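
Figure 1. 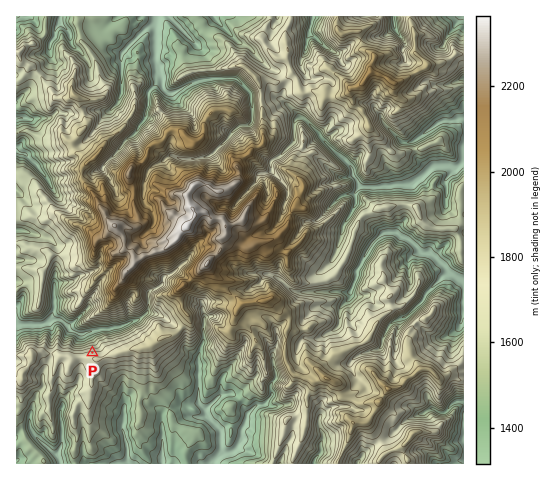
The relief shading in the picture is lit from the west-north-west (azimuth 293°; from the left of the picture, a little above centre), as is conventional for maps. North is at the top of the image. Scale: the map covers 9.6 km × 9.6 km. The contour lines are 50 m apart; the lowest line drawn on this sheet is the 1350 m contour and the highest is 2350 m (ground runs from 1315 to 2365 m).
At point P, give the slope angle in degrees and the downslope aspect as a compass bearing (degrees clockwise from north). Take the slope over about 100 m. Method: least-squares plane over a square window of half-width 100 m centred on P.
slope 28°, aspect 355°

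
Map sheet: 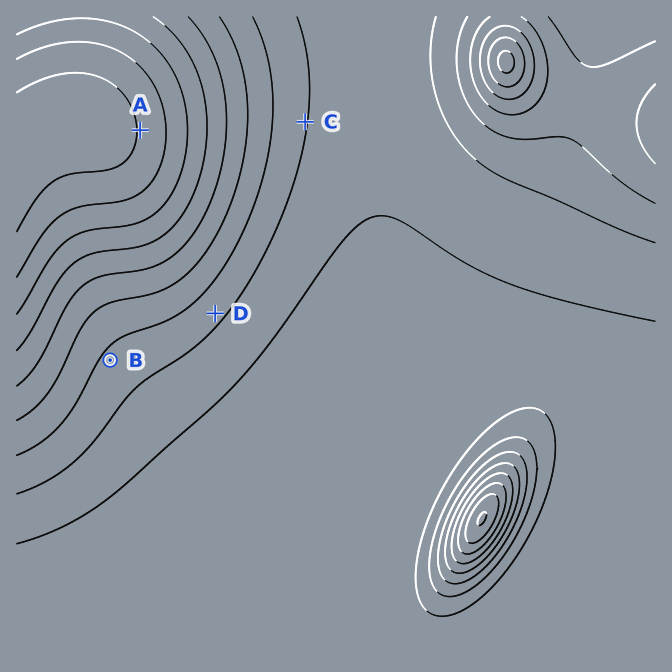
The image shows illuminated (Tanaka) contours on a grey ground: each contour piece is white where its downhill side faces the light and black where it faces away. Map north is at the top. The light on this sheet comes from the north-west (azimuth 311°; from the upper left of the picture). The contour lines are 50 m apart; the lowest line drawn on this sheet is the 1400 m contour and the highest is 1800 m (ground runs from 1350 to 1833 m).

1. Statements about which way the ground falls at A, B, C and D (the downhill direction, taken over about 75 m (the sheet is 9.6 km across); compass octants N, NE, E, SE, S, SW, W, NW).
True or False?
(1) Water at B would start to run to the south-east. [True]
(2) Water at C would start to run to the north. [False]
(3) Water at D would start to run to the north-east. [False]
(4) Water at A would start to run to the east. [True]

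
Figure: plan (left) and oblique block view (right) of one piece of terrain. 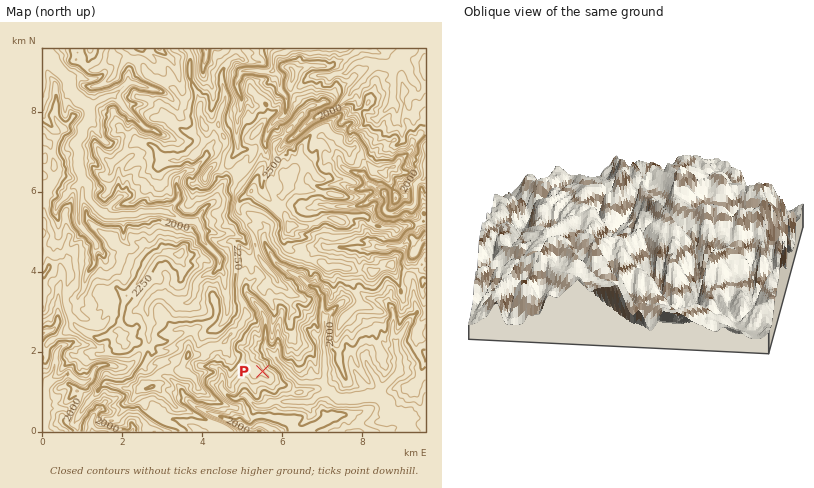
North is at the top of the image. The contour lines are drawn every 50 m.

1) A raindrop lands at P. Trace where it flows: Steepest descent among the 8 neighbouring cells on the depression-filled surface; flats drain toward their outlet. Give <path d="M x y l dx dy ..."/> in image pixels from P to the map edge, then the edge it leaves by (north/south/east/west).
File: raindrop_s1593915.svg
<path d="M262 372l8-8 2 0 4-4 2 0 20 22 2 0 22 0 6 8 10 8 20 0 6-2 16 0 8 10 2 6 4 4 6 2 6 6 4 8"/>
exit: south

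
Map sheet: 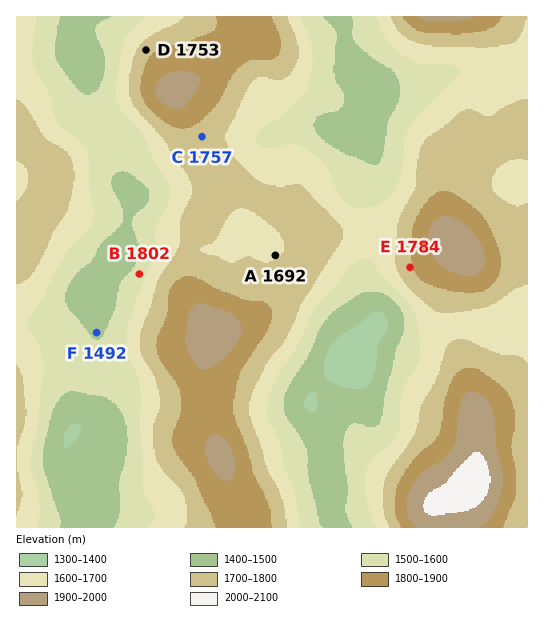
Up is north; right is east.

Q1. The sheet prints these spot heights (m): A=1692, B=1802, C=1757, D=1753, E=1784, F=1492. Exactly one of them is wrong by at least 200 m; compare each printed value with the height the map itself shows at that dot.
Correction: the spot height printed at B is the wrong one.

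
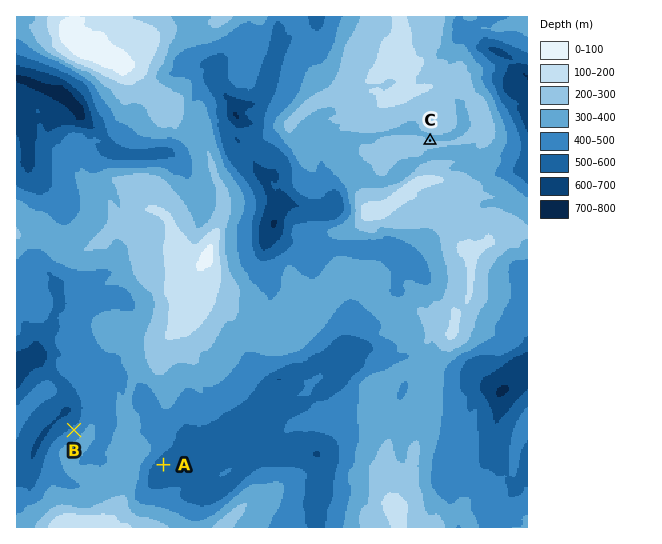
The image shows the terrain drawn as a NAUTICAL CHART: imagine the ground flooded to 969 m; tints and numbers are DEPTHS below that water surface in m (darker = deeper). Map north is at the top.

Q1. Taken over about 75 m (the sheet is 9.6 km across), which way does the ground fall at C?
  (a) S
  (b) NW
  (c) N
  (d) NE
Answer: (c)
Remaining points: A SE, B NW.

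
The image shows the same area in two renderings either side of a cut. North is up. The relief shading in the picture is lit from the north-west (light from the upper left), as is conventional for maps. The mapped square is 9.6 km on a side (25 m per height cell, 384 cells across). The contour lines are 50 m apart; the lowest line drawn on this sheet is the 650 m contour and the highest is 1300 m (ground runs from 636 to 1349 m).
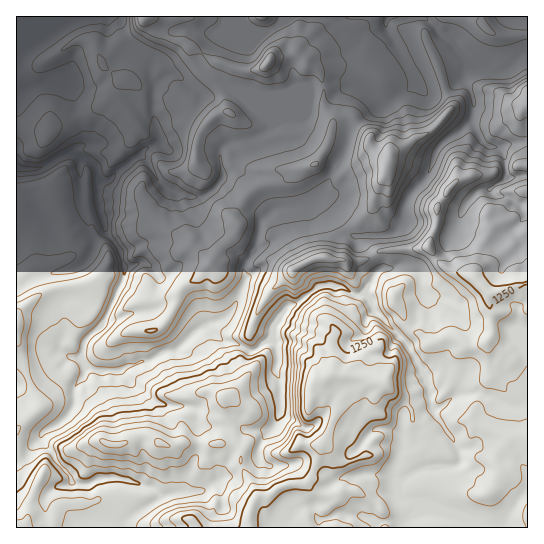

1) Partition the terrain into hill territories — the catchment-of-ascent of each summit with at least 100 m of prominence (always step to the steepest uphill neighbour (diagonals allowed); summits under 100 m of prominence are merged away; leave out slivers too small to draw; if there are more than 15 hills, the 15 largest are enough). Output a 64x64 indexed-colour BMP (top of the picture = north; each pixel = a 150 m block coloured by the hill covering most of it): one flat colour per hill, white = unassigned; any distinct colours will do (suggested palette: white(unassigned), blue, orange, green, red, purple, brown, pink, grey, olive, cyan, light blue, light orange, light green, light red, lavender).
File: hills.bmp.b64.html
<image width="64" height="64" href="data:image/bmp;base64,Qk12CAAAAAAAAHYAAAAoAAAAQAAAAEAAAAABAAQAAAAAAAAIAAATCwAAEwsAABAAAAAAAAAA////ALR3HwAOf/8ALKAsACgn1gC9Z5QAS1aMAMJ34wB/f38AIr28AM++FwDox64AeLv/AIrfmACWmP8A1bDFABERERERERERERERERERERERERERERERERERERESIiIiEREREREREREREREREREREREREREREREREREREiIiIiIRERERERERERERERERERERERERERERERERESIiIiIiIhERERERERERERERERERERERERERERERERIiIiIiIiIiERERERERERERERERERERERERERERERERIiIiIiIiIiIREREREREREREREREREREREREREREREREiIiIiIiIiIhERERERERERERERERERERERERERERERERIiIiIiIiIiEREREREREREREREREREREREREREREREREREiIiIiIiIRERERERERERERERERERERERERERERERERERESIiIiIhERERERERERERERERERERERERERERERERERERIiIiIiEREREREREREREREREREREREREREREREREREREiIiIiIREREREREREREREREREREREREREREREREREREiIiIiIhERERERERERERERERERERERERERERERERERESIiIiIiERERERERERERERERERERERERERERERERERESIiIiIiIRERERERERERERERERERERERERERERERERESIiIiIiIhERERERERERERERERERERERERERERERERERIiIiIiIiEREREREREREREREREREREREREREREREREREiIiIiIiIRERERERERERERERERERERERERERERERERESIiIiIiIhERERERERERERERERERERERERERERERERESIiIiIiIiERERERERERERERERERERERERERERERERERIiIiIiIiIRERERERERERERERERERERERERERERERERIiIiIiIiIhEREREREREREREREREREREREREREREREREiIiIiIiIiEREREREREREREREREREVEREREREREREREiIiIiIiIiIRERERERERERERERERVVVVEREREREREREiIiIiIiIiIhEREREREREREREREVVVVVUREREREREREiIiIiIiIiIiERERERERERERERERVVVVVREREREREREiIiIiIiIiIiIRERERERERERERERERVVVVURERERERESIiIiIiIiIiIhEREREREREREREREREVVVVVERERERESIiIiIiIiIiIiERERERERERERERERERFVVVVVERERESIiIiIiIiIiIiIREREREREREREREREREVVVVVVRERFVIiIiIiIiIiIiIhERERERERERERERERERVVVVVVVVVVUiIiIiIiIiIiIiEREREREREREREREREREVVVVVVVVVVVIiIiIiIiIiIiIRERERERERERERERERERVVVVVVVVVVUiIiIiIiIiIiIhERERERERERERERERERFVVVVVVVVVVSIiIiIiIiIiIiERERERERERERERERERERVVVVVVVVVSIiIiIiIiIiIiIRERERERERERERERERERFVVVVVVVVVIiIiIiIiIiIiIhEREREREREREREREREREVVVVVVVVVQiIiIiIiIiIiIiERERERERERERERERERERVVVVVVVUREREIiIiIiIiIiIREREREREREREREREREREVVVVVVUREREQiIiIiIiIiIhERERERERERERERERERERFVVVVUREREREIiIiIiIiIiERERERERERERERERERERERERVUREREREQiIiIiIiIiIRERERERERERERERERERERERERRERERERCIiIiIiIiIhEREREREREREREREREREREREREUREREREQiIiIiIiIiERERERERERERERERERERERERERREREREREIiIiIiIiIREREREREREREREREREREREREREURERERERCIiIiIhERERERERERERERERERERERERERERREREREREIiIiIiEREREREREREREREREREREREREREREUREREREQiIiIiIRERERERERERERERERERERERERERERREREREREIiIiJhERERERERERERERERERERERERERERFERERERERCIiZmZmERERERERERERERERERERERERERERREREREREQiJmZmYRERERERERERERERERERERERERERFEREREREREJmZmZhERERERERERERERERERERMxERERERFERERERERGZmZmERERERERERERERERERERMzMRERERERREREREREZmZmYRERERERERERERERERERMzMzEREREREzRERERERmZmZhERERERERERERERExERMzMzMxEREREzMzRERERGZmZmERERERERERERERMzMzMzMzMzMzERMzMzMxERRGZmZmYRERERERERERMxMzMzMzMzMzMzMzMzMzMzERERZmZmZhEREREREREREzMzMzMzMzMzMzMzMzMzMzERERFmERZmERERERERERETMzMzMzMzMzMzMzMzMzMzERERERERERYRERERERERETMzMzMzMzMzMzMzMzMzMzMREREREREREREREREREREzMzMzMzMzMzMzMzMzMzMzMRERERERERERERERERERETMzMzMzMzMzMzMzMzMzMzMxERERERERERERERERERETMzMzMzMzMzERMzMzMzMzMxERERERERERERERERERERMzMzMzMzMzERERMzMzMzMzERERERERERER"/>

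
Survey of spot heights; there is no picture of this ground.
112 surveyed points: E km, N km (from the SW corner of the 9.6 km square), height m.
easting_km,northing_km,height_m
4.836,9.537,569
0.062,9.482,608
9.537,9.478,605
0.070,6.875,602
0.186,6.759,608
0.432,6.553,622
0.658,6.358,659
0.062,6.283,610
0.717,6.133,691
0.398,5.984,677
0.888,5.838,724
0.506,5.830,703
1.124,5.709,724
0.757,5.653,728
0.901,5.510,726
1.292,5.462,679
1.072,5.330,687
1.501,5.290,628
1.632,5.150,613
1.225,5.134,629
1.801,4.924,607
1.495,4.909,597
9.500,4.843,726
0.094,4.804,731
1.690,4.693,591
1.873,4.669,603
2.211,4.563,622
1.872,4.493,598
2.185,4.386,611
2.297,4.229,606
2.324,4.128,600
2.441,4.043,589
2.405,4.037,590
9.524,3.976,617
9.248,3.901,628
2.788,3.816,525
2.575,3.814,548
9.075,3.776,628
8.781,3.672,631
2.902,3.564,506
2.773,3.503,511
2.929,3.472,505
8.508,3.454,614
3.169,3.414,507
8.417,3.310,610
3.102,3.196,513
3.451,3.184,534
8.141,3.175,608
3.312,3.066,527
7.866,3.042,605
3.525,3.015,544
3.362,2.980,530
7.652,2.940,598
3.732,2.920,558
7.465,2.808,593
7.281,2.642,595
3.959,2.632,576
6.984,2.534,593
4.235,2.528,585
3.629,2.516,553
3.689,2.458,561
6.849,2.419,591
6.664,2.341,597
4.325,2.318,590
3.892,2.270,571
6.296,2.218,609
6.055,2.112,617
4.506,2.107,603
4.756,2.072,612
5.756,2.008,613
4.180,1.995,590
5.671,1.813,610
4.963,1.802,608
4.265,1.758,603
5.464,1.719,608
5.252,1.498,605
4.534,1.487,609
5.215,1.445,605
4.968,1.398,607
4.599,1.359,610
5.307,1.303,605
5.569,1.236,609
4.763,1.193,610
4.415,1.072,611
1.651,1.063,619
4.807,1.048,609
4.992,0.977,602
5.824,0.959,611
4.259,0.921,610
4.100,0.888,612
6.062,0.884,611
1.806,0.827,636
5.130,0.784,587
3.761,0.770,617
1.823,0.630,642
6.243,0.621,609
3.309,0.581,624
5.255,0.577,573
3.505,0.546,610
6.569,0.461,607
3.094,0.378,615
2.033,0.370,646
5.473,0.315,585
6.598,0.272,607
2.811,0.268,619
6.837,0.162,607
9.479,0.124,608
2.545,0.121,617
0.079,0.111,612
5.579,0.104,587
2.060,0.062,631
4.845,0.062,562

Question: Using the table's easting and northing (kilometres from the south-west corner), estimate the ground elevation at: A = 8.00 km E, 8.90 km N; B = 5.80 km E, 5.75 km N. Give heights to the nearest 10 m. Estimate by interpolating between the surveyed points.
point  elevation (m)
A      630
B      610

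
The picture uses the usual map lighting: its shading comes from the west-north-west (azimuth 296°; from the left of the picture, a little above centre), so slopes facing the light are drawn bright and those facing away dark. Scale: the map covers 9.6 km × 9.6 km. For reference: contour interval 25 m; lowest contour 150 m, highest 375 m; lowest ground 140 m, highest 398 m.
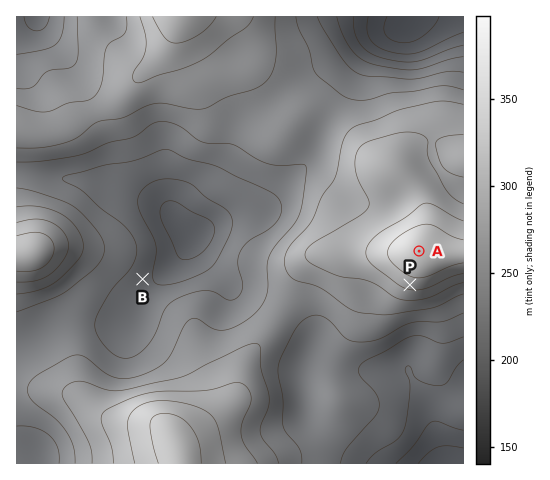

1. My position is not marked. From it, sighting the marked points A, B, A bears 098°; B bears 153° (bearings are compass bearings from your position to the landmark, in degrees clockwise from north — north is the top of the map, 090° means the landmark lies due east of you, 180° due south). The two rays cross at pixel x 106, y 207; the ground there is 245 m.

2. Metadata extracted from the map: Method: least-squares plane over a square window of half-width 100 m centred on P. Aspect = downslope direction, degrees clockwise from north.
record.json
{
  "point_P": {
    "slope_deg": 5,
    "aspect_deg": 195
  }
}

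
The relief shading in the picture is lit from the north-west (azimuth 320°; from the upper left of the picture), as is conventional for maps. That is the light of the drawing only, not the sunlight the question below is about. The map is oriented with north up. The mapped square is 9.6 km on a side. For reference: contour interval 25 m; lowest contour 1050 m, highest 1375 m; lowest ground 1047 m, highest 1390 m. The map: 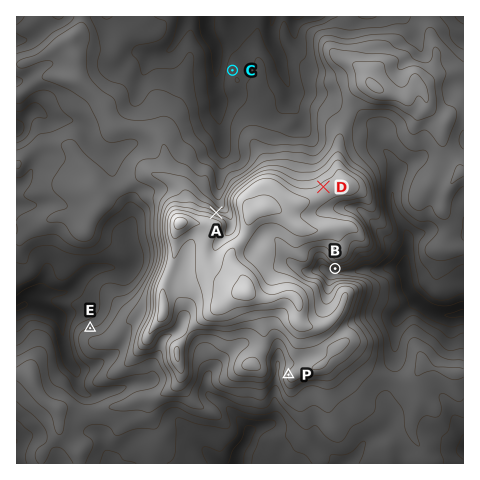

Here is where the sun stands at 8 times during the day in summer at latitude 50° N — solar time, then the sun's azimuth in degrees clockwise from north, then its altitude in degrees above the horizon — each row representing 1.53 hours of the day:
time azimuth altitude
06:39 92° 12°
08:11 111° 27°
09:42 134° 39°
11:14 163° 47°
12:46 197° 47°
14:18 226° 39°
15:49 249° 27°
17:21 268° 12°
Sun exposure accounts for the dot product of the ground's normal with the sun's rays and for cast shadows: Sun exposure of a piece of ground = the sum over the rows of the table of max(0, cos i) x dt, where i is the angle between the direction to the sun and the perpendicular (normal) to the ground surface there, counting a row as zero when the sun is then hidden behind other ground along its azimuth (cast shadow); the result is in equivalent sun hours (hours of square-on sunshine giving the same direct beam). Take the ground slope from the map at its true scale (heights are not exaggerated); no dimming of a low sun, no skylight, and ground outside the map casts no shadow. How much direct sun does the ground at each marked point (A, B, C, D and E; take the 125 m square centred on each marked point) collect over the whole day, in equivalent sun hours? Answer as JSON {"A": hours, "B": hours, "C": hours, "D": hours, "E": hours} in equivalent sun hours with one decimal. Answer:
{"A": 4.1, "B": 7.4, "C": 6.0, "D": 5.9, "E": 5.4}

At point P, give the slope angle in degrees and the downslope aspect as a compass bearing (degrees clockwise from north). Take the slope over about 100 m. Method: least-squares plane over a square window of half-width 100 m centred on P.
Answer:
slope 10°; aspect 279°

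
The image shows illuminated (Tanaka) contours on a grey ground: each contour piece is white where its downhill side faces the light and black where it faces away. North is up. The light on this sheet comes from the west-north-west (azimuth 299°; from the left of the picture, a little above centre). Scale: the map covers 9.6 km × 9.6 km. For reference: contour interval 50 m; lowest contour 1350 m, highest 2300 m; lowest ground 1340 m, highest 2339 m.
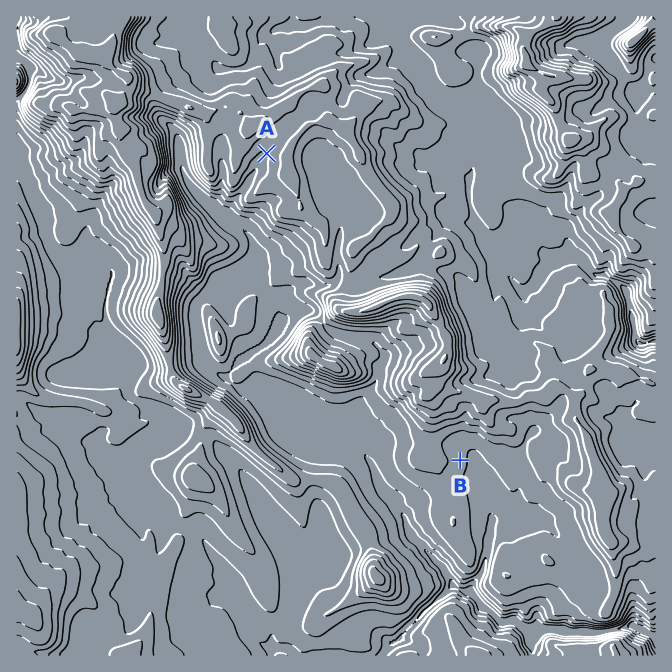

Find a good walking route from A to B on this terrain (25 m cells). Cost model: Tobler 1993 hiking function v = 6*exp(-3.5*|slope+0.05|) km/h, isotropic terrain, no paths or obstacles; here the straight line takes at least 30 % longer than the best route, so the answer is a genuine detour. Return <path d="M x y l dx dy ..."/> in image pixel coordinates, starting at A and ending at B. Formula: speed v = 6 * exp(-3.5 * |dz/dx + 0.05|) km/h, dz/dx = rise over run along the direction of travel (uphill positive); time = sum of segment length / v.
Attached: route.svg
<path d="M267 153l1 4 0 20-1 3 0 5 1 3 9 9 1 3 0 2-3 6 0 5 2 4 3 3 17 8 5 5 2 4 1 1 3 7 0 22 2 3 14 13 1 4-1 1-7 4-2 3 2 3 1 2 6 10 0 10 1 3 2 2 27 13 3 0 23 12 5 10 0 28 3 7 6 5 6 3 2 2 3 7 5 5 8 16 9 9 30 15 3 3"/>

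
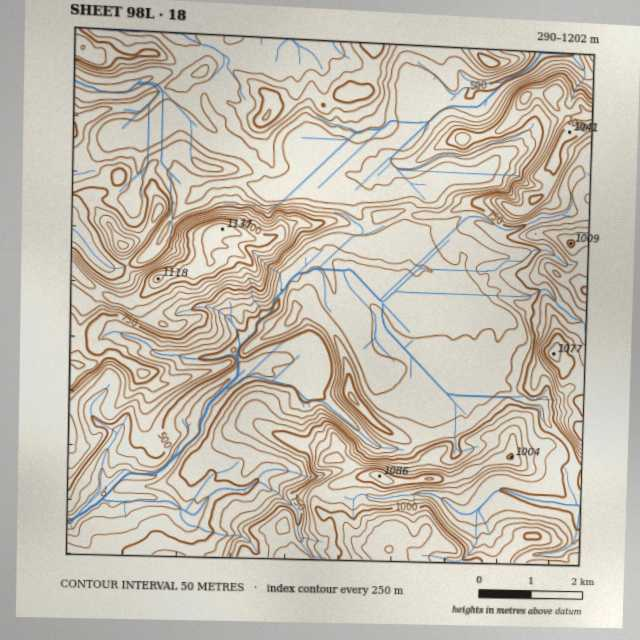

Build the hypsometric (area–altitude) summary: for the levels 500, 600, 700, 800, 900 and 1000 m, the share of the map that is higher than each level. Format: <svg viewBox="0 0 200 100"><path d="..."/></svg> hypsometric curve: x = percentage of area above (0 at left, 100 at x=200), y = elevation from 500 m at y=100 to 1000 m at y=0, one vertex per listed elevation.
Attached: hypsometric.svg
<svg viewBox="0 0 200 100"><path d="M183 100l-52-20-51-20-31-20-22-20-17-20"/></svg>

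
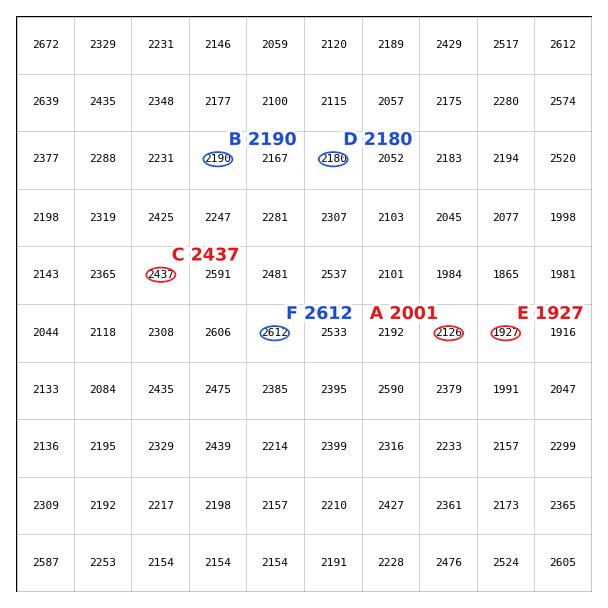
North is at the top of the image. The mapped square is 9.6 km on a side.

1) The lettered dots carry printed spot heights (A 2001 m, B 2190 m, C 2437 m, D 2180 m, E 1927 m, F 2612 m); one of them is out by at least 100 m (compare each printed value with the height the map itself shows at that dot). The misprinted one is A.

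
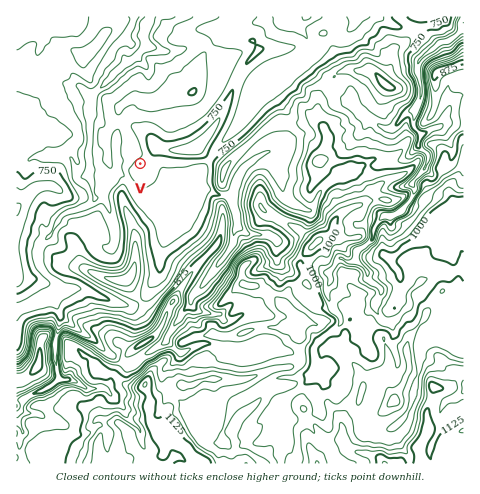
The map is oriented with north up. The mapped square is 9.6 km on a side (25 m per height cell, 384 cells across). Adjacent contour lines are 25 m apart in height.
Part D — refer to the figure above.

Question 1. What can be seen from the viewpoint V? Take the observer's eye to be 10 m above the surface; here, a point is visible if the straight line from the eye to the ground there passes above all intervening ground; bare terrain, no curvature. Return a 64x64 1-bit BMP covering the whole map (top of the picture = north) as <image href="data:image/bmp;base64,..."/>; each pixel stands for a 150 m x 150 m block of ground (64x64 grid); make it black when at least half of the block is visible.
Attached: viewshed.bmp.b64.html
<image width="64" height="64" href="data:image/bmp;base64,Qk0+AgAAAAAAAD4AAAAoAAAAQAAAAEAAAAABAAEAAAAAAAACAAATCwAAEwsAAAIAAAAAAAAA////AAAAAAAAAAAAAAAAAAAAAAAAAAAAAAAAAAAAAAAAAAAAAAAAAAAAAAAAAAAAAAAAAAAAAAAABgAAAAAAAAAAAAAAAAAAAAAAAAAAAAAAAAAAAAAAAAAAAAAAAAAAAAHBAAAAAAAAAGM4AAAAAAgGMAAAAAAAGBgIAAAAAAAYMAAAAAAAABhggAAAAAAACcHgAAAAAAAZB3B8AAAAADgAOHgAAAAAAAA4GAAAAAAAABwAAAAAAAAAHAgAAAAAAAAeDAAAAAAAAB4GAAAAAAAADwcAAAAAwAcPgwCAAADAMZ+BAIAAAMBAl8GBgAAAwIBD4MGAAADAgEHwYMAAAOCAQPgA4AAA8cDAeAAgAADpwOA4AAAAAOzAwBwgAAAAwfDAHGAAAACAcIAc4AAAAEDhAB3gAAAAAeEACGAAAAAH6wAIIAAAAA/IAAwAAAAAF8xADAAAAACfzOAMAAAAAP/P884AAAAAf8//wwAAAAA/z/AAAAAAAD/P4AAAEAAAf8/AAAAQAADvxgAAAAAAAP/HAAAAAAAA/8MAAAAAAAD/wYAAAAAAAP/AAAAAAAAAH4AAAAAAAAAP4AAAAAAAAA/gAAAAAAAAD+AAAAAAAACD8AAAAAAAAEMwAAAAAAAAABgAAAAAAAAADAAAAAAAAAAEAAAAAAAAAAIAAAAAAAAAAAAAAAAAAA=="/>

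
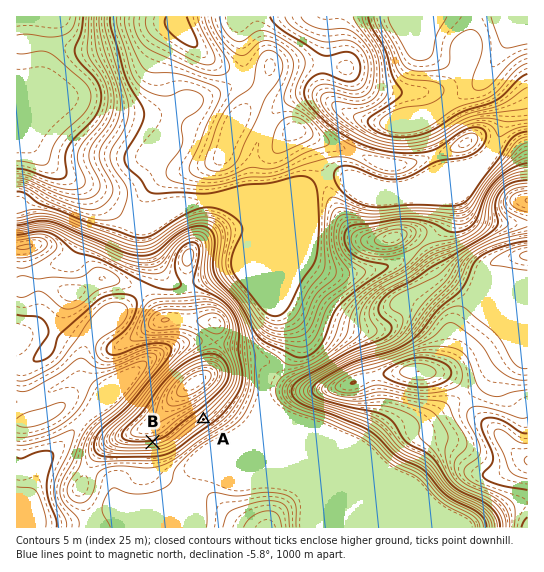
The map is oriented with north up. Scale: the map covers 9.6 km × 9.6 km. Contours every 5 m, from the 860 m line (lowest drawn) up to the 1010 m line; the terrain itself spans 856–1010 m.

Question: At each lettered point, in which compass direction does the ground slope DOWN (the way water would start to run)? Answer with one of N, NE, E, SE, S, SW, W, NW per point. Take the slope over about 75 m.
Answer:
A SE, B S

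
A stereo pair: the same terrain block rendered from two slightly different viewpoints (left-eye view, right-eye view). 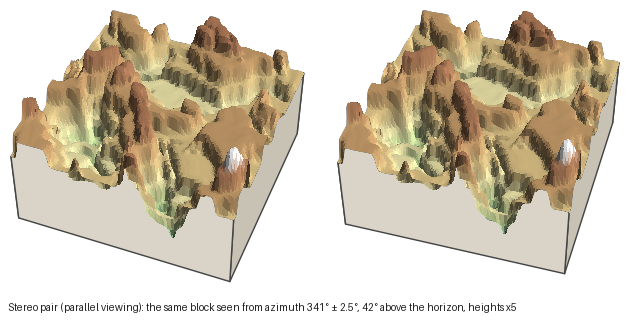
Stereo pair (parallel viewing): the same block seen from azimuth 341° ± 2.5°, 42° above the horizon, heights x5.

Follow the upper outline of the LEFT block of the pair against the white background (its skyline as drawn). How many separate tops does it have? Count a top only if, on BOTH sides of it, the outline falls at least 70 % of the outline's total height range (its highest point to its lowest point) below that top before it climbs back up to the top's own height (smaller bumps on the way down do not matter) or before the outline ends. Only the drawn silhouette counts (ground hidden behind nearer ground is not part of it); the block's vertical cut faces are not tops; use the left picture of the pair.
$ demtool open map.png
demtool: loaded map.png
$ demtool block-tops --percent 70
0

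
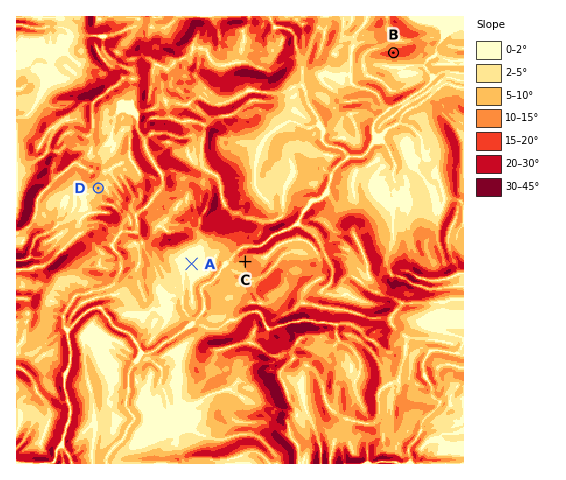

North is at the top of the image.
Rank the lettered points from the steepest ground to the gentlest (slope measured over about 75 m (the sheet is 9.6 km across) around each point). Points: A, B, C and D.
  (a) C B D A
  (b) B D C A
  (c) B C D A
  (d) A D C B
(c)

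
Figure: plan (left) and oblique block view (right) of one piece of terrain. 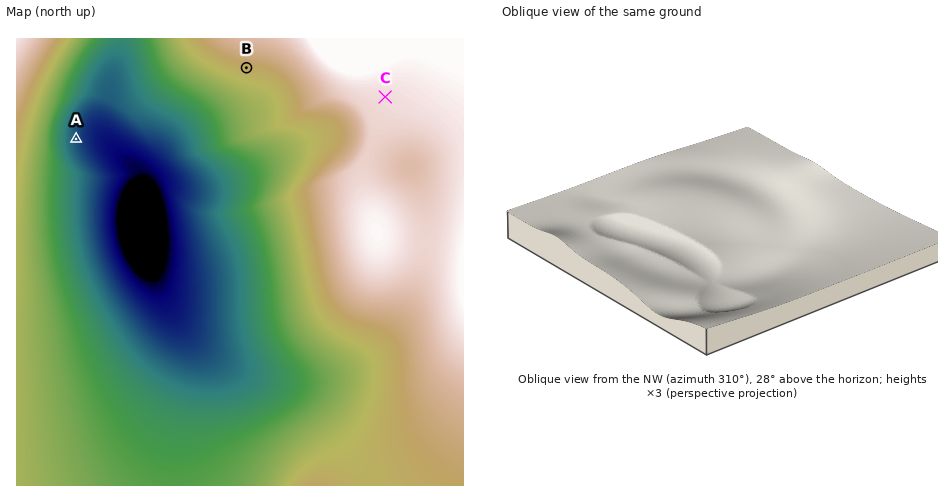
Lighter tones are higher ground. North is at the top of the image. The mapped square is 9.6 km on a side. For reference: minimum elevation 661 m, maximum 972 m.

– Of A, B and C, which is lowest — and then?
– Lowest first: A B C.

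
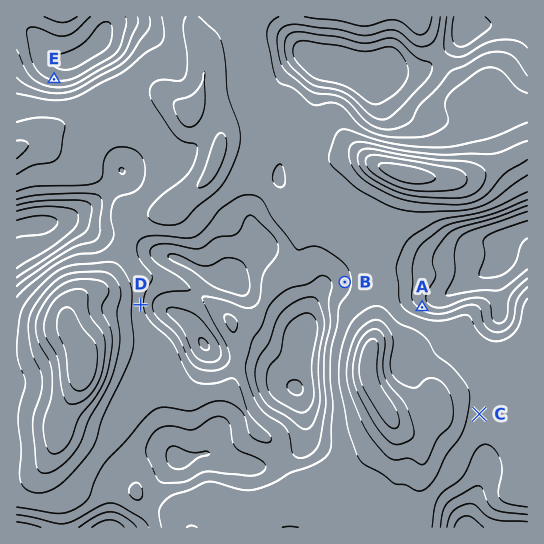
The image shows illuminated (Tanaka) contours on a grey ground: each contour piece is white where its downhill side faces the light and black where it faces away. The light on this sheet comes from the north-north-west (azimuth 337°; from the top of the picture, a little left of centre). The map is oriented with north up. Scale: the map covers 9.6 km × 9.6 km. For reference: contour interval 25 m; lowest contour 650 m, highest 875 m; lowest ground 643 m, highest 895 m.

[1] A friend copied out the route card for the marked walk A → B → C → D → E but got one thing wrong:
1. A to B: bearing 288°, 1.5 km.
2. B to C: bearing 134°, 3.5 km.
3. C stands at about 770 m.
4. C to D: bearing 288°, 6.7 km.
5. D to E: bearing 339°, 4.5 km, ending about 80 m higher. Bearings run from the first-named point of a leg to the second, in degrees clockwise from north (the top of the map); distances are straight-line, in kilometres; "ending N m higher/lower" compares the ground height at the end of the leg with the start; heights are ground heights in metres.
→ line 5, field sense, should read lower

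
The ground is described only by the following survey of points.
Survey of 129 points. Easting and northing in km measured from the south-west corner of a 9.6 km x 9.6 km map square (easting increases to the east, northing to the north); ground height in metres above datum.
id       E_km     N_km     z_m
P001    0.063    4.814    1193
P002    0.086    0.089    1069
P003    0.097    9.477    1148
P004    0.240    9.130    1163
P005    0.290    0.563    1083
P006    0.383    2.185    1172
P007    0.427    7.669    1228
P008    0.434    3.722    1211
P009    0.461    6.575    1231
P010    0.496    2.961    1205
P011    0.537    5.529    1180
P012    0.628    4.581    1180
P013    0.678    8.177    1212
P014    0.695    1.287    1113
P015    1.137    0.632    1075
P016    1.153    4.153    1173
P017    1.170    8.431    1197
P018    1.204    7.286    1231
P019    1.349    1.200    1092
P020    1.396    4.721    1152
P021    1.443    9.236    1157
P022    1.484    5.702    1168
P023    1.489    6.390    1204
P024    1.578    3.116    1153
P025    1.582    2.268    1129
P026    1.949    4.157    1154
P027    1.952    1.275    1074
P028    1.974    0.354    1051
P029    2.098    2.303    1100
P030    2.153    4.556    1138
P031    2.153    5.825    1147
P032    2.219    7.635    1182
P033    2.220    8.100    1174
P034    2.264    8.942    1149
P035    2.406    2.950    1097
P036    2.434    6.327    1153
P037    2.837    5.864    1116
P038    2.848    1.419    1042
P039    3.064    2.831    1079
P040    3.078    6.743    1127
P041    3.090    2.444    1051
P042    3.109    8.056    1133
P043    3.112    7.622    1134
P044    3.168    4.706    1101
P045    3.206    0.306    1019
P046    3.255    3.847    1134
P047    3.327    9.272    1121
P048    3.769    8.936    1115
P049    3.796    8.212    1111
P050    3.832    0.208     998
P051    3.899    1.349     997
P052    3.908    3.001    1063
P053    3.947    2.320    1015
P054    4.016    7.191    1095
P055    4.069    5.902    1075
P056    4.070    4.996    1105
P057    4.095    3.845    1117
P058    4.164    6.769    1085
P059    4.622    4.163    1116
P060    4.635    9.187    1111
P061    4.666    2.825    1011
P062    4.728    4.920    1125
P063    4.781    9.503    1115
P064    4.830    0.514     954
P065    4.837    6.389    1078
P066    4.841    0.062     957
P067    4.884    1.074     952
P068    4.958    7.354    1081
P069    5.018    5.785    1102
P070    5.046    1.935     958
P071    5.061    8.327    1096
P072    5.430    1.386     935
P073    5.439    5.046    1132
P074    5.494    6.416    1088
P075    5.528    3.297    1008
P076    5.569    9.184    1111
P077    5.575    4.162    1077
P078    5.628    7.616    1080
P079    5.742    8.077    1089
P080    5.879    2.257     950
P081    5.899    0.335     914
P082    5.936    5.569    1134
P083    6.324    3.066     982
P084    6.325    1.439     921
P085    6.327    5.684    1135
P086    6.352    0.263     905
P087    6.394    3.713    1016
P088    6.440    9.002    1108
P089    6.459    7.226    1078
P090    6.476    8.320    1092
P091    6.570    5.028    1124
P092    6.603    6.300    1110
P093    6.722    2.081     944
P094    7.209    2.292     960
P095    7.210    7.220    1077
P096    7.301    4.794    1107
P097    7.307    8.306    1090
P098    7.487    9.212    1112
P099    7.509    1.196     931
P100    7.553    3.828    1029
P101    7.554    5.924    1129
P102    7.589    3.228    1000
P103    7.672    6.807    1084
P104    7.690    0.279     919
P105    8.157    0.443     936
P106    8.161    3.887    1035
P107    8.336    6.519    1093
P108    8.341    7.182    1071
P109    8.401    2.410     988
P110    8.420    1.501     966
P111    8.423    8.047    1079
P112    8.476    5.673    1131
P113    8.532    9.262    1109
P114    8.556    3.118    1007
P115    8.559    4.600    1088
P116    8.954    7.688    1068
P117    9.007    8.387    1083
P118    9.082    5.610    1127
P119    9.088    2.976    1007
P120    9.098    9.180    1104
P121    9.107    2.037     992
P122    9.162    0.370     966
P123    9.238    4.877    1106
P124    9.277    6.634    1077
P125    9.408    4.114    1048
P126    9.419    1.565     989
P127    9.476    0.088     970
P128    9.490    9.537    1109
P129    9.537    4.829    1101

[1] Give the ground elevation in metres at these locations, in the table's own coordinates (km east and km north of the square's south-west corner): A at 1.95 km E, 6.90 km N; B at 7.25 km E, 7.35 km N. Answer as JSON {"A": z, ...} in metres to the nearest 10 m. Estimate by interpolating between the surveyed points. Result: {"A": 1200, "B": 1080}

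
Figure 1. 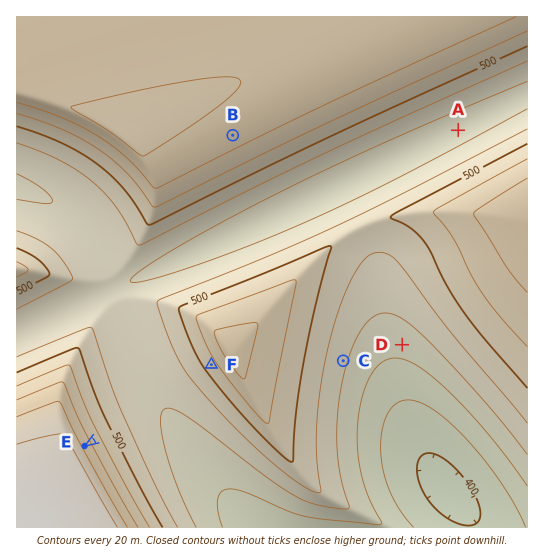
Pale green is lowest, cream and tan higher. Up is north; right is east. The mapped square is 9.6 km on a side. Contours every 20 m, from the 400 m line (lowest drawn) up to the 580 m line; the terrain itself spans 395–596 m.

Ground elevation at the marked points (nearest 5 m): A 455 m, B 550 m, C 465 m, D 445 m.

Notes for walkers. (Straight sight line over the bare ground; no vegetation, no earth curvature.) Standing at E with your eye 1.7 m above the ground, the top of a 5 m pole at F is in view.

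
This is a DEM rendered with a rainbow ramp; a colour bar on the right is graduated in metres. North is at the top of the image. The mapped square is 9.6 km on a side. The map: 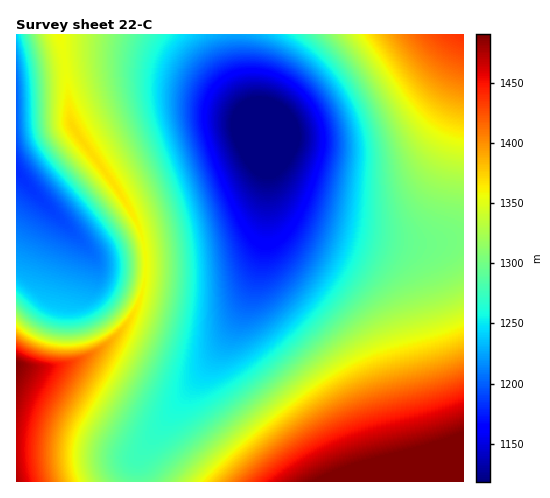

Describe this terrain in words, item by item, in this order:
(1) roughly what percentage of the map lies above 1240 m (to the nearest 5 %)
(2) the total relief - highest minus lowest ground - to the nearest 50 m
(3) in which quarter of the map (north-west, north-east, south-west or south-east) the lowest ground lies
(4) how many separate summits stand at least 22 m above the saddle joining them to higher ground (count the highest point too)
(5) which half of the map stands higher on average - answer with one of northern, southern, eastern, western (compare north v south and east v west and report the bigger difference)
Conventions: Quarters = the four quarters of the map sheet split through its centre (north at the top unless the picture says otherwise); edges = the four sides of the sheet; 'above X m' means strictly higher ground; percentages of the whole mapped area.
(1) Ground above 1240 m makes up about 70 % of the sheet.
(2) Highest minus lowest: about 450 m of relief.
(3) The lowest ground is in the north-east quarter.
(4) There are 3 summits with 22 m or more of prominence.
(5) Taken as a whole, the southern half is higher than the northern.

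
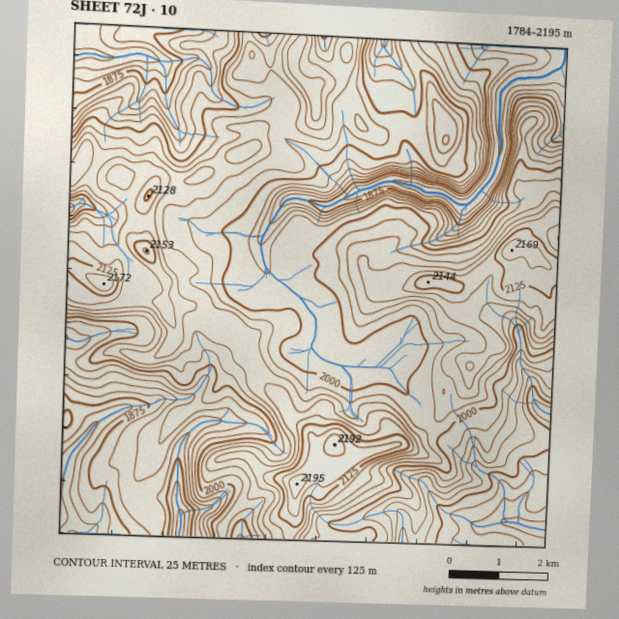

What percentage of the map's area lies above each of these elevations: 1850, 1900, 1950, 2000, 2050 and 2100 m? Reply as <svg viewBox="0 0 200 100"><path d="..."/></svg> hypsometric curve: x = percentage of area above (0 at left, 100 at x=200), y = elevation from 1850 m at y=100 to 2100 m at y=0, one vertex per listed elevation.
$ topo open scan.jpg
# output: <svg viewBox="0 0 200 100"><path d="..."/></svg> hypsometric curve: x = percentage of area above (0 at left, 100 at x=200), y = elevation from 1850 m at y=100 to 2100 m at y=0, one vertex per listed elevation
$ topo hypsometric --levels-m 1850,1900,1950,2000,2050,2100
<svg viewBox="0 0 200 100"><path d="M183 100l-18-20-22-20-39-20-48-20-38-20"/></svg>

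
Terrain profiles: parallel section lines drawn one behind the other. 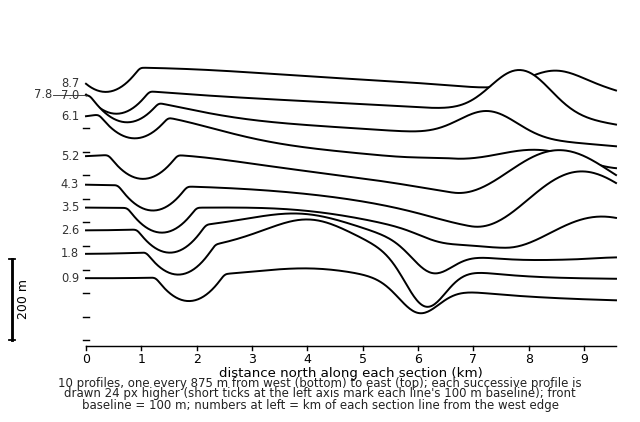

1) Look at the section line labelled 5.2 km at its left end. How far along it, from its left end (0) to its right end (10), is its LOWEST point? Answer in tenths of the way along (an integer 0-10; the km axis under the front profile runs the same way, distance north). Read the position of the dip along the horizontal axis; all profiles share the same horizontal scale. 7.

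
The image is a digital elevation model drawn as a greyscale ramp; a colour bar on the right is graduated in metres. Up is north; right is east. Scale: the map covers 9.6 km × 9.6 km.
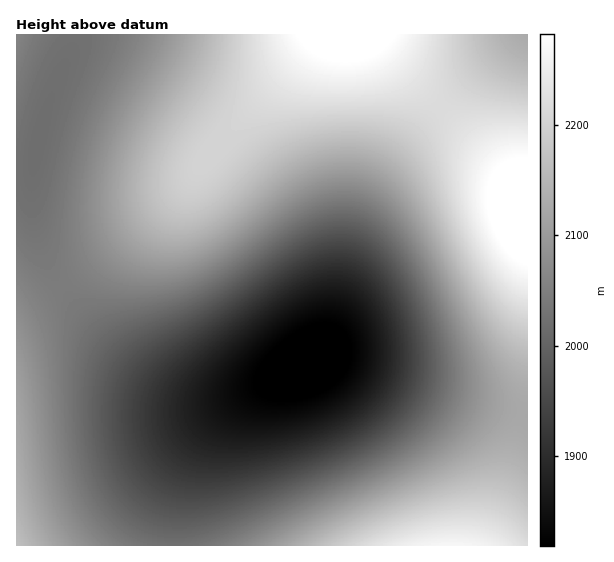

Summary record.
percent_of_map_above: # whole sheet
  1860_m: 94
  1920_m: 86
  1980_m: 76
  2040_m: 59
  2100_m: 41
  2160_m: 27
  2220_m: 11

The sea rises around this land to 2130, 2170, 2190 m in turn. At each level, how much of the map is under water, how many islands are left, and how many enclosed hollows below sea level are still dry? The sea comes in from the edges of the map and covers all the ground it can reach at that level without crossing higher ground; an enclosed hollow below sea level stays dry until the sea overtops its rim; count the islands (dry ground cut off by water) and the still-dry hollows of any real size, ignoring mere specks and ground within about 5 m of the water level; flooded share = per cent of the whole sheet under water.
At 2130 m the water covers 66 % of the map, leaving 0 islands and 0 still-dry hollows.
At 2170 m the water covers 76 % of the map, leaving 0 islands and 0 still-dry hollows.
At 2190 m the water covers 81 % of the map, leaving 0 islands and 0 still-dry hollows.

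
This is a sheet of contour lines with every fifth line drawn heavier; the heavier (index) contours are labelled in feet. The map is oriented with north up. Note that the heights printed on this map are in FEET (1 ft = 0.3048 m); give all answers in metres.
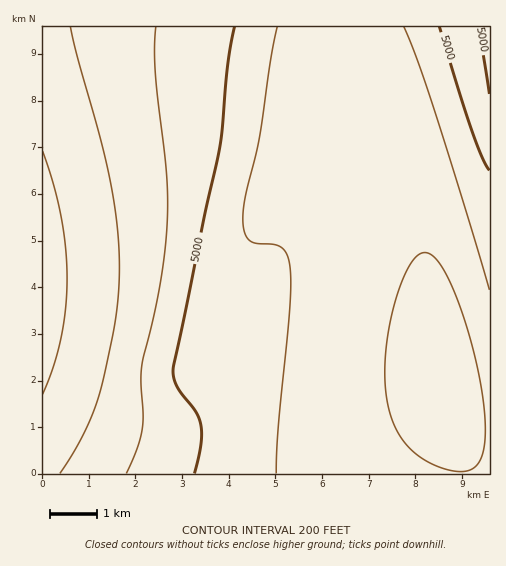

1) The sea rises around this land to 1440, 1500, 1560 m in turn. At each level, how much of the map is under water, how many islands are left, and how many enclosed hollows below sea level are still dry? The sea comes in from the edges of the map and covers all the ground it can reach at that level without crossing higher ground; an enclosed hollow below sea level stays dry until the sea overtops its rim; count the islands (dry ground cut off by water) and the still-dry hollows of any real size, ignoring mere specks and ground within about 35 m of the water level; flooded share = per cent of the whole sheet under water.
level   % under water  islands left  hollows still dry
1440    21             0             0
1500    32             0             0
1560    48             0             0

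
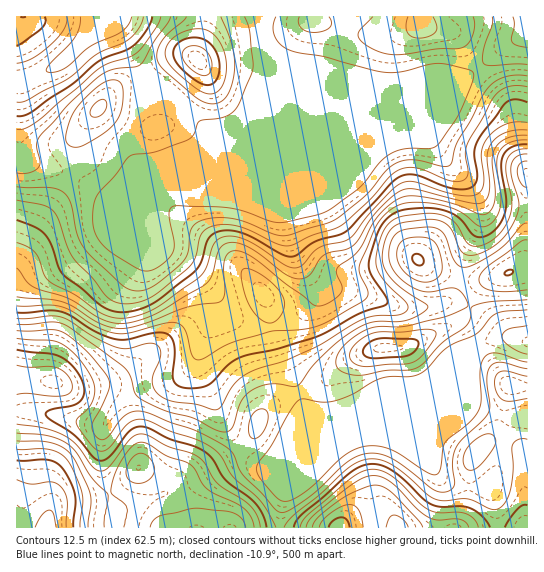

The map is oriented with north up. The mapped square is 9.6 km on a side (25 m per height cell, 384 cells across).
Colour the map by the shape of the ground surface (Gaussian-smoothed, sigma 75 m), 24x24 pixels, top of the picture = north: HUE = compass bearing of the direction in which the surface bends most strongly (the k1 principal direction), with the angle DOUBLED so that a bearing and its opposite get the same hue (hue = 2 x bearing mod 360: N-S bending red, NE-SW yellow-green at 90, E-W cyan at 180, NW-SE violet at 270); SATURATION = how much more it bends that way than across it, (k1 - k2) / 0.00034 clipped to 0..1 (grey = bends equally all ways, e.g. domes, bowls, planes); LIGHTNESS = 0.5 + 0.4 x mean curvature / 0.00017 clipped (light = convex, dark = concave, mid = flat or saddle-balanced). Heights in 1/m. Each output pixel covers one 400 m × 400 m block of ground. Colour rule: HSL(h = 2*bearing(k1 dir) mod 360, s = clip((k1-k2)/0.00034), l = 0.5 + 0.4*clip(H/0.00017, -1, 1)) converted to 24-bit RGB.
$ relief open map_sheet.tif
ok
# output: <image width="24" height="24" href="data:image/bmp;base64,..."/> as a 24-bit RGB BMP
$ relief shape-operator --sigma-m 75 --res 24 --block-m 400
<image width="24" height="24" href="data:image/bmp;base64,Qk32BgAAAAAAADYAAAAoAAAAGAAAABgAAAABABgAAAAAAMAGAAATCwAAEwsAAAAAAAAAAAAAU2KH1cSSyqNnKjVgUVp9VH+Jg6mIe3mdiY+ffaG43+zgdmbYAB19dZ//8dX28srWUjKNfsiJpOfhN2f/1s/21oTtOhKmzMmXW3eRuLyM2cW0JhvFgiuel5pIUZNBcIlXWbZZX9WTl8V5nCRnEw0vAjEScpw3/q27zHrVu+/NasGsKBk3ZjoPkEAPPTNWx81fcmmmmLaJw9mjCA6YnwD55snObarBfqe9ksWaXKZLYjkhWRwjf2p8QHtWADQYkcxX7ufdzt2zhhxaRg0/vi9ItMdTPWRws8VtbG7DwNTX2c/CEwtcFA9v8+TYmbbVdZnMvKjExUPIuR2KqqpOTIF+f4B/RIBfAHADqtQAkScAZhAYNEVwY47E6sfPQVukh79/aYo8s7YlpT4BNQ4RBzQ1zvOgtpR6e1NhmHBHbCJZxjmP1rWmOnaCdIB9f4B/coJteYNBhE5Ggq6zT5OoGIFe03aDyXCeYKh2ZVkackoNpoQeQ7JKDWhTSuMHkns/eVVhn1JgZDJ1dqOT0Kmjr2O5WUuEiYpWbIhYaoVydYWAj41igXV2bYBzFVhE+m4agHosamG+n5vSy+joc3HMSFi3VKdLaHY8QWhAfFdqbVWLeqOJqJaIs2qtl1m2rYigm2taXIAlWGopbYA0coJyf3+AIBRj6NjEvcXuanu/mb3FvaqagFSjc2avuFWnqohxRopzRGNzbYONepuFgJSWnGynf2ivyGXO51XC4maNpzKrguFMA24wbYB3F1SRwPjKYqHLeHGyqoyDnLiLdZvUSkjrsHPw6cXmlWy1QGF9WYx2epRqdIZaWY5xYX+qUEvLs5nw5dH6z8z/58793W/yEGUxGoknZrkNSjkScle7wLHNw93TSZG0Li1yUUGg6oHF7Xa5i1edYHtue1pJnYw5R5QwMHQ3M2pIO5NTlM1wuVQ7yxpe/m3Z7aD6cW/Ga19Ff2lKRWgsdckz1okpXSIZNjQdGUIaWGk343iVz3m3n1SbjVCAtsuee8nLTF+dRG5PQ3EscV8NMxMASj4AUnIAf3wj1y43kkFPjI5ZeaE6WYIjf18tk1hXZWmFSm9jIFRAbJhP00yI0DN3ermUu+7MU23QqB/AqVh7fkqDjidntkJsts2hktWzIZ/WjGvc1bXmlpbTqJOQkpB1Xo54cIl+gFBse1BTP3BIJEwtYzY+1LKh1vPjltrEVh5+diyhvrTURjjqnyf51Lrc3+zltM7EIrLJD2fY3Znn2JrCl354qYZ8cIZraU5kfFZqgH5+enmAOUlxLszCufTSvuK4mjptWyRmQqyzgLWpZCGOXyqv6ezfydbb1rLBc7e3CT9PZS199bufj3uQqoaAmWx5WEl1e3qAf4B/dXGCTbCqKtFsa7oah1IKXh8RZ2gzQnMhN1UgMFlzJ3vD6OzSlr2zzMjd17DmPQubIBEz/+t6hm+eqXqKrlx+g1iCa395f4B/eYKCd4toeoBRgHtFgnFYgHx6f4B/foB8W39eGGYxEEo10uBPt9plYL8/hyxQagBYVQpC//eVaEpHl1o/nlhLlHp1aIiDcoB8f4B/f4B/f4B/gIB/f3+Af3+Af3+AgIB/f4B/c4B4EVtFHdkd3N19h0MuKgkQKQohhT6t8fjTXEJ5oG5tnZZ9i5dyboOChV51gIxUZoFdeIF4f4B/f3+Af3+Af3+AgIB/gH9/f4CAZYJ3GYsXmJwXbSUreCubIEHZhvr91/TgOTDQqX/Bx3KguYJkT5BYS2Sct568dY+tYYiLeYBufoB+f3+Af3+AgH9/gH9/gH9/gH9/fYB7f4FtW3xsMnqESKSlM+sikeYBPT51bmGiwH7W7MLamZjBMnqOhqFgnUlslyQndrcuRo1zf3+Af3+AgH9/gH9/gH9/gH9/gH9/f3+Af4B/PnZ4SX1xv75grrw/MWM7N5RpRmab36G867XFXUGXf1lhWQ8n4qsze/F8Km6KcH6Af3+AgH9/gH9/gH9/gH9+gIB5f4B9f4B/a3uAMod9gbqPuqioXpMwFWYSEEMlSq5I36a470Xzxwu8p1DV1PfdruTfJiuSYWuHgH58gXxwgHNjgWhVg2RMkIZKbIM/Z3VBf3lHNKJKMahNmKVYtJW8eKNqGHVKEIYwYYY8jTSUqmbj1uj15PDbz1qhYjaJa1uCklZqknNbZYptc3uefn+soIK1t3ikZ4aheLWkY7VsOHJFYXdBknOfwKW2c5q4MXh9Nl4zLj8waYIvuM8Qz5gMt1Q4c1eOWU+XjGivr6S8gp65ZYCmd3qUe2edt567l6nDfoWyspWqYHGpVnGW"/>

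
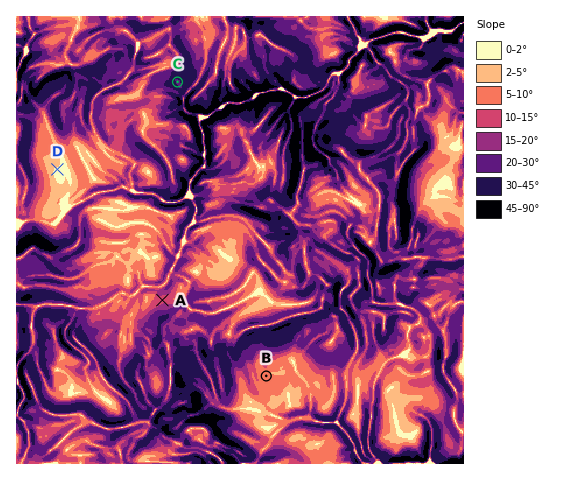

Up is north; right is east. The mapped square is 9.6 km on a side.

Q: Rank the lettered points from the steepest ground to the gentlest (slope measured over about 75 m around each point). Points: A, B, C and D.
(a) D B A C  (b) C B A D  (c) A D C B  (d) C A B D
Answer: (d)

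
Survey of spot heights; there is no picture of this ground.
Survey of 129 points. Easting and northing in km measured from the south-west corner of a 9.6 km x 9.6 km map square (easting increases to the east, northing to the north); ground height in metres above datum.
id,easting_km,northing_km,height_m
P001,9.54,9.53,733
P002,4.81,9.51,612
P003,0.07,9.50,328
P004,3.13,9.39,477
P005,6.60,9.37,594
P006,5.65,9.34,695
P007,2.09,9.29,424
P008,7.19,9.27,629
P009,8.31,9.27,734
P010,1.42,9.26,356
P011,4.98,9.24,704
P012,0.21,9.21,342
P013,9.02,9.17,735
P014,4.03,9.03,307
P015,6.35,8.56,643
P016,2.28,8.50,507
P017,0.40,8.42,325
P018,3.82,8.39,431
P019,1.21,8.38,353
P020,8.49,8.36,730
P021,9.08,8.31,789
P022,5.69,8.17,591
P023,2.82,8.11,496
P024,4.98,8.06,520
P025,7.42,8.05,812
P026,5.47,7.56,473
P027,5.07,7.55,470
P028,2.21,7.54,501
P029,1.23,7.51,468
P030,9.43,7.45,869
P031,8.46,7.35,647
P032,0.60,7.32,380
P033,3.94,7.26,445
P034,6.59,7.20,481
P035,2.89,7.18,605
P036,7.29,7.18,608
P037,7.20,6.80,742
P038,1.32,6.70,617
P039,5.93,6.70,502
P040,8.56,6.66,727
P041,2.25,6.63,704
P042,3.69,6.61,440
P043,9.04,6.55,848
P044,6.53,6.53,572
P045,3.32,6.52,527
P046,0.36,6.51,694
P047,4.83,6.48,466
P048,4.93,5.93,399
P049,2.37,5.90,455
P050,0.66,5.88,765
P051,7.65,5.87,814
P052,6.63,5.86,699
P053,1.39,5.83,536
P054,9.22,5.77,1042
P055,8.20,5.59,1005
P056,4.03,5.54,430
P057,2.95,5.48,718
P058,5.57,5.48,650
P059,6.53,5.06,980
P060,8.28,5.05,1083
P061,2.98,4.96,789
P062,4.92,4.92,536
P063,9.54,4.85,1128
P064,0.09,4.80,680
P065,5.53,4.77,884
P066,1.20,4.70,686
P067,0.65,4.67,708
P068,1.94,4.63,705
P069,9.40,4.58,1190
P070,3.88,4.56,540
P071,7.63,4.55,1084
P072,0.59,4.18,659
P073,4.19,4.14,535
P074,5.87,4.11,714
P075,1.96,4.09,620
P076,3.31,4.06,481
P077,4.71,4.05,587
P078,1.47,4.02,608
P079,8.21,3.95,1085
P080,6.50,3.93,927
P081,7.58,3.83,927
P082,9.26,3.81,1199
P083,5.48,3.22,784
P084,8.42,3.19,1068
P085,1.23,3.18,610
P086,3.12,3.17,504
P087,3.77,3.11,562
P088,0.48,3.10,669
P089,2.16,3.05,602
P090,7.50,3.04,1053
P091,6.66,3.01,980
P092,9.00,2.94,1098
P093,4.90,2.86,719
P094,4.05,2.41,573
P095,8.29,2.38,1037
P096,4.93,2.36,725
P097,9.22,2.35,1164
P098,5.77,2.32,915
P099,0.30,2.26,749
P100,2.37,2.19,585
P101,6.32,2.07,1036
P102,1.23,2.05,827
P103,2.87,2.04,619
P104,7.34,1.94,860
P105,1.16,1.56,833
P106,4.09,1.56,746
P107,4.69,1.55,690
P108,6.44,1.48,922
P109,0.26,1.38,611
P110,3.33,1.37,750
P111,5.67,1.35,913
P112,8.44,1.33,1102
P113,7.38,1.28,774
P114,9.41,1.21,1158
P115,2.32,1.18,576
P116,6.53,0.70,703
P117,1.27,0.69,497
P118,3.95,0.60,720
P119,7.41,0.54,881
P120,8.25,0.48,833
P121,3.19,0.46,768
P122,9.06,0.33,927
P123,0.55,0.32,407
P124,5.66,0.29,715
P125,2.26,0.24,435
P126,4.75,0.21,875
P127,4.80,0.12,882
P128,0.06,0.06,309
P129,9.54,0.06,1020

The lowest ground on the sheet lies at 290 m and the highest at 1230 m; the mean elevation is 700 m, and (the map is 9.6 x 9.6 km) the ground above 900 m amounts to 17.3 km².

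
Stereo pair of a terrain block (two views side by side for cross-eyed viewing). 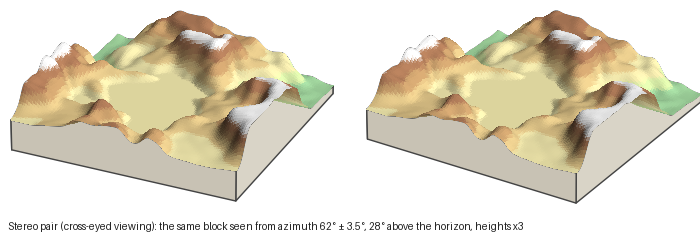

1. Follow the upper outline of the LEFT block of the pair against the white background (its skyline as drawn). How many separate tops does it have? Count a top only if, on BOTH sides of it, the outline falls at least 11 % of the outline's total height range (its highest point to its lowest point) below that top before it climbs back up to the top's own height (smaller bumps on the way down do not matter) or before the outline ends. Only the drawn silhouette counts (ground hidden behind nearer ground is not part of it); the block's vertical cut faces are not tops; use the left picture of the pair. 2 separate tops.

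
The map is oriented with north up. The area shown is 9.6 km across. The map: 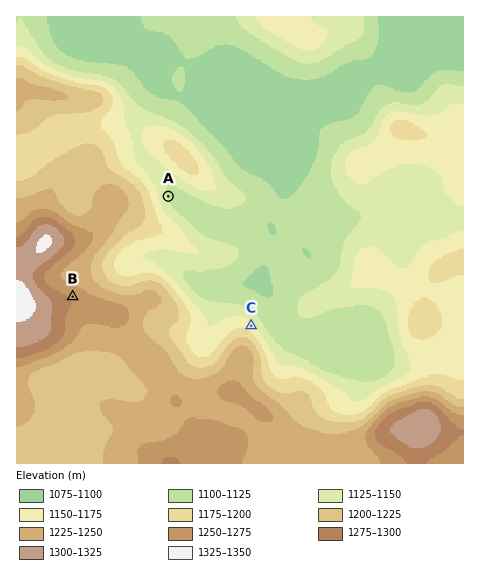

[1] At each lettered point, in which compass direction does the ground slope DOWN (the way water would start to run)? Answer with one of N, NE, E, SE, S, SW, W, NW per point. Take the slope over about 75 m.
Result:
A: E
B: NE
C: NE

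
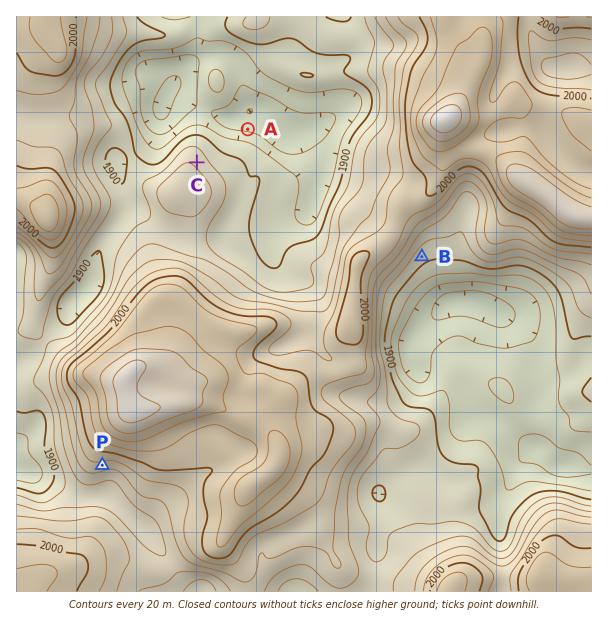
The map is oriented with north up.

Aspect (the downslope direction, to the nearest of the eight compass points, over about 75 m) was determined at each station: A N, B SE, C NE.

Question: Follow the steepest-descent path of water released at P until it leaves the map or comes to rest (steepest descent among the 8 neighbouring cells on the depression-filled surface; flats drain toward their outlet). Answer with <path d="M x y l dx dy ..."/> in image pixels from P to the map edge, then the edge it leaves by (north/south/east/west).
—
<path d="M102 465l0 26-3 0-12 6-6 0-1-2-3 0-21-13-14-3-7-5-3 0-5-3-3 0-1-1-6-2"/>
exit: west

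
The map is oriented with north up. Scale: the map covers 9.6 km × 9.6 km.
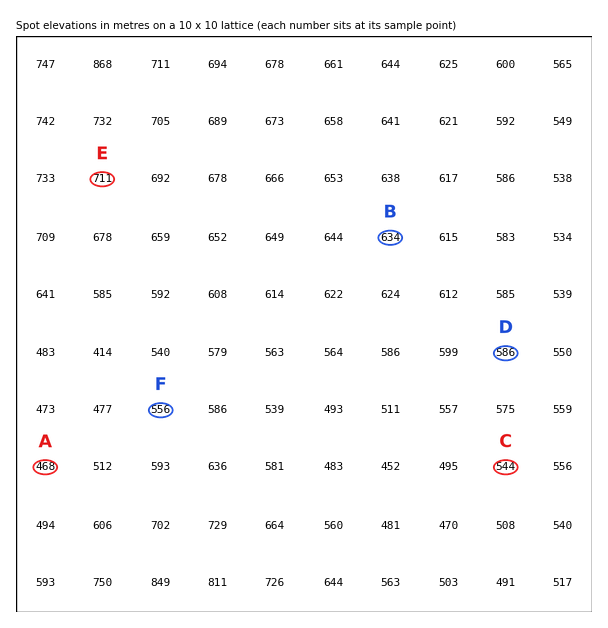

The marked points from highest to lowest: B C A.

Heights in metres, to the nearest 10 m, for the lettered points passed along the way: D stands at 590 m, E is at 710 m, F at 560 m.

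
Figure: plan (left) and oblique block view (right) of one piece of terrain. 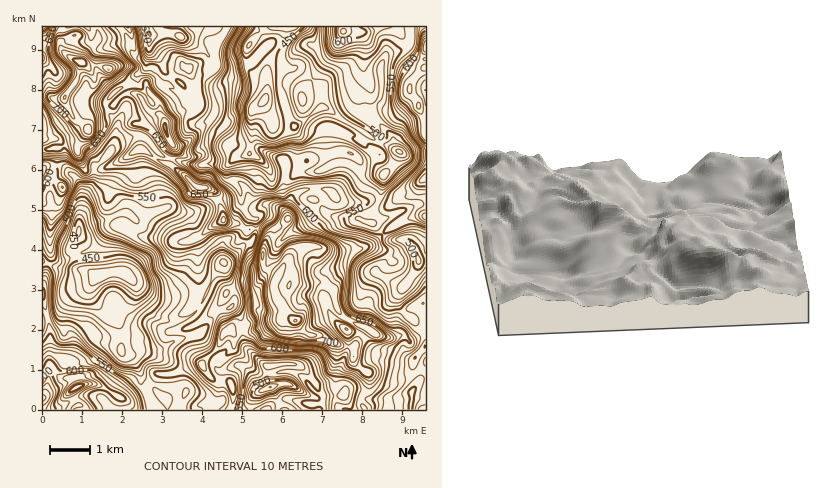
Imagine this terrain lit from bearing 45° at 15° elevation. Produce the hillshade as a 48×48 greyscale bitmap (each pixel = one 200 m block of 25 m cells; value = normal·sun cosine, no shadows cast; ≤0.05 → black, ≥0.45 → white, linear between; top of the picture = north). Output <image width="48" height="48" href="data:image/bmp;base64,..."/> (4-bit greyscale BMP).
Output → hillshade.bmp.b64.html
<image width="48" height="48" href="data:image/bmp;base64,Qk32BAAAAAAAAHYAAAAoAAAAMAAAADAAAAABAAQAAAAAAIAEAAATCwAAEwsAABAAAAAAAAAAAAAAABEREQAiIiIAMzMzAERERABVVVUAZmZmAHd3dwCIiIgAmZmZAKqqqgC7u7sAzMzMAN3d3QDu7u4A////AHdWm7l2e7l4h3iHeKuruWZ4dmmHmpmZd1VWipdorLiIiHd2Zqy6qYmXdnh3iZiZh0VGiHeb3aiIiHVFV7ypiKlWdWdmZ4iYd1VomavN3Jd3dkM2ecp2ZmNHZFVDR5mZiGeavN3e24aIhkJpmrl4ZlaHQ0QjaqqZh4q6vN7+yoipdUWZiYipdndkMjQ3q6qZh6qZrO7smIiHZmiYd3mUMzIiADRpupmZd6q7zty5d3ZmZ4mXZ4gxIAAAADaJqIiHeqvLzbqYd2VWd5mGV4UREAAAFJuphmiIqpu6ypqYd1RXd4hlV4YyADRXm+yGWM27yZu7uquYdlZ4h4hleZYyJFaLzLdXv/3MqKy7qrqId3iIiId2ipUjRni8una//+u6d83Lq6iIiIiHd4h3mXM0Nou8uXz+zLuod926qpeImph3d3d3d1IzN6q8qI7qmruoiO25qYiKuoZVZ3h3d0EiSJmql5zKmruph+ypmZiruXQ1Znd3iEIzWIiamKzbq7qYd+yqqYial0IkVmeJl0IjaImrqr3cqph4iMqql2Z3dSEkVmealjIzeIq6mazLmHd5mYipdmZmUyIjVmeZhCM0mYqoeJqodmeaqWm5d2ZlMhIjRmeIUzU1qZqYebuYd4mrlnm5mGVDISIkVmd3VFY2qZqqve26q7u6dXmqlkMzNWVWeIh2VFZGmZrO//3M3bmHVWiahTNWeId4mZhlRWh3iIve7tzMyodlQ1ebhDRomHeJmZdlaauHd4vcu6qqmHd2Q1ebhDR4h3eIh2Zmncl2Zq7rqYd3d3d3ZXebhCR3dnd3ZDRFrLh2ee7Kh2eIiHZ2d3eKhDV3ZWZ2MAI2vKiavMuod4mqqYd2ZnaLhEVmRWZlEAWM/Zm7upmZiZvLq6iHVYe7Y0VVVndTAH3/+5u7qIqru7y6rLh3ZWi4NGZVZ3ZCF///7Lurhomqqqu5q5eIdUZzF4d2ZmQ0jOy9y7u6VYiIiJmImXiZdDQwOYh2ZlV3aJqsyqqWWKmZmId5uIqnMmZTeHiHZoliWru8uYl3q7u6qYisqapzEIdlZXl2aJYjrcu6mJms27ypmZq6mIdBAGVERpqHVlQm3cupiKu7qZl3iZmpdnYwAlQzWLuXVVRJ7LmYic26l3dniZqGV2QyJDIkisyXZ2V865iJm925hmZnmpdVd1RDNQE3mcuHdleu2oiarOypdmVomGVnh2UyRxNpmbqIdXm9uYiqvMqYZVV4hlV3d3QjaWiYiImId5rcqYmqu7uoZVaJhlZ3eHMlmqqHiHh3iZvJmHmpqryoZmeJhlZ3eXM2mal2ZndXiay5hnmYms2oZniIdVZniXRHh5cxRoaJrMuoZomYrOyId4d2VFZniXVXdlIBe8vd/syXeaqZvuuId3ZUREVmeHZndhA5zdzO7NyInLqJzuuId2VFUyRVZ3Z3YyOKu6q7q+qJzJd4rMqIiHZnUjVlaIZnUTWKq5mrnOqJqFZ4mqmImpiIU0VniXZ4VEWaqoq6jul4dVeIiKmZupmXQ0WImXeIZg=="/>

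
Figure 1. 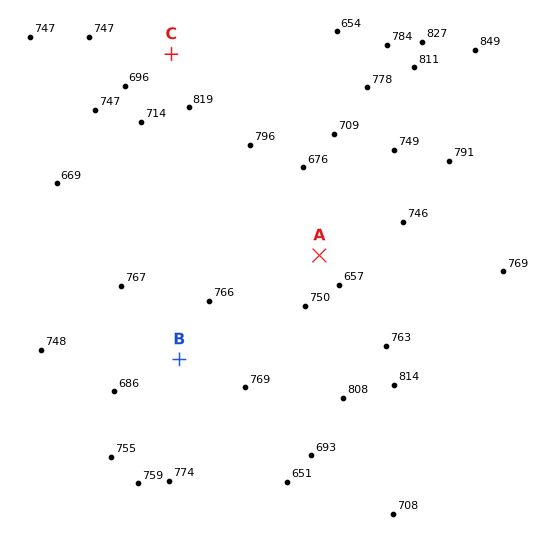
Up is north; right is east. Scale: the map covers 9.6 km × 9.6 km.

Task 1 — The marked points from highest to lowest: C B A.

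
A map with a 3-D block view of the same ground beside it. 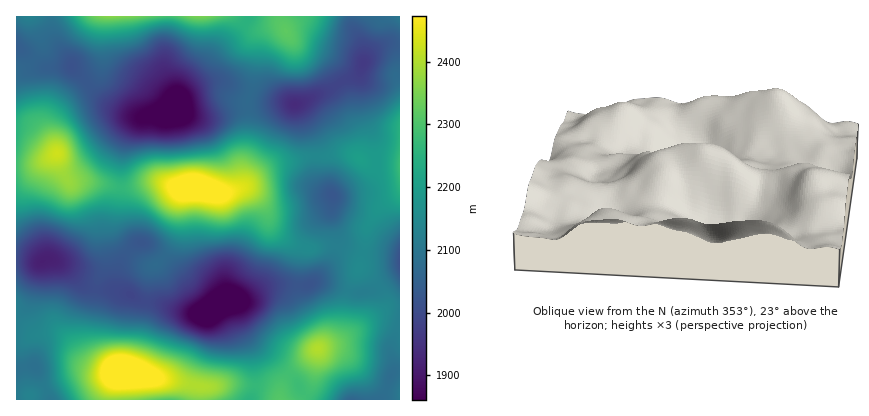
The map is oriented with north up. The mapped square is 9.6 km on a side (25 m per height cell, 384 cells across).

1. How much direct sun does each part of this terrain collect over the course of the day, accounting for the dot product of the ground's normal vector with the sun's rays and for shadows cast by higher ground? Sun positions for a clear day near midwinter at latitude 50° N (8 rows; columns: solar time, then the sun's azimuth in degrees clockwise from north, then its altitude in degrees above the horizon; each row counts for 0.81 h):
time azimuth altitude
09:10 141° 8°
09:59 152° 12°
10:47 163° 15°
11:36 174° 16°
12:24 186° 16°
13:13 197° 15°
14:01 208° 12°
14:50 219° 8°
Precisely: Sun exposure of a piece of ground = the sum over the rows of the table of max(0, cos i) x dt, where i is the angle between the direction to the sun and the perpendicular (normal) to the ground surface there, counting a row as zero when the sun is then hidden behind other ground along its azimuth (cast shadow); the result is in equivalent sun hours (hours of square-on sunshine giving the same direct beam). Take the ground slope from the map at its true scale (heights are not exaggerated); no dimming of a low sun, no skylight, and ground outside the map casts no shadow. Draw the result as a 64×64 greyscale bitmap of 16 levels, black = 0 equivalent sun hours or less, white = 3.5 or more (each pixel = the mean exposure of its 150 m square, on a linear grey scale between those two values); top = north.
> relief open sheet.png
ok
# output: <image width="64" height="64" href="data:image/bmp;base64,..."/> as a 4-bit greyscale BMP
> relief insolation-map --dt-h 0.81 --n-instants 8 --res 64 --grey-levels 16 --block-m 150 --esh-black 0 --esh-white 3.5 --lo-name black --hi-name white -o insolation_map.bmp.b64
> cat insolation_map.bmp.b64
<image width="64" height="64" href="data:image/bmp;base64,Qk12CAAAAAAAAHYAAAAoAAAAQAAAAEAAAAABAAQAAAAAAAAIAAATCwAAEwsAABAAAAAAAAAAAAAAABEREQAiIiIAMzMzAERERABVVVUAZmZmAHd3dwCIiIgAmZmZAKqqqgC7u7sAzMzMAN3d3QDu7u4A////AHZ3eImqqavO7//////+y7vMy5iHZmZVVWeJqruqmHZnVVVnmZmZms3u7u///tupiJmZmIdmVVVWeImrzLuphmZURFeJmZiavN3dzMy6mHZlVWZ3ZmVVVmd4iZvN3LmGVVREVniIh3iau7qYh2ZlRDIiI0RERVVWeIiaq83cqXZlVVVWZ3dlVmd4d2VDMzMhEAAAEiMzRFaJmau7zMuYh3Z2Znd3ZlVERDMzMhERERAAAAAAESIjRomqq7qqqYiHd4d3d3ZVRDMhAAAAAAAAAAAAAAAAEiNFeJqpmZmId3d4iIiHZUMzIQAAAAAAAAAAAAAAAAASNEVniIiIh3ZmZniImYdlQyIQAAAAAAAAAAAAAAAAASNEREVWZmd2ZmZnd3eIh2VDIQAAAAAAAAAAAAAAAAARIzMzMyM0VWZmd3h3Zmd2ZTIhAAAAAAAAAAAAAAAAABEiIiIRERIzRWd3iHdmZmZUIhEAAAAAAAAAAAAAAAAAASEiERAAARI0RWd4dmVVVUMhEAAAAAAAAAAAAAAAAAABERIQAAAAESIjRWd2ZVVUQyEQAAAAAAAAAAAAAAAAAAAREREQAAABERI0Z3ZlREQzIREAAAAAAAAAAAAAAAAAEREREREAAAABESNWd2VEMiIhEREAAAAAARIiEQAAEREiIiIiIRAAARERI0VmRDIhEhESIhEAABIzRVZmVUMzM0REQzMyERERIiIjRVUyIREREiMzIhESNFZneImHdmZVVmVERDMhESNFVURVRCIREREiNERERVVWd3d3eIh3d3iIdlVVRDMzRFZ3ZmVDMhERESNEVmd4iZmId3d3iId4mZh3ZmZmZVVmZ4h3ZUMyERESI0VWd4iIiJmHeIiImIiIiIiIiIiId3dnd3dlQzMiMzM0VWZ3d3d3eIiIiIiZiHd4mZmqu7uod2ZndmVERERERFVnd3d3dmZmd4mZmZmYh4mqq7u7vLmHZmZmZlVWZmVmd4iYh3dmVEVniaqqqqqau83cy6qruodmZmZmZmd3d3iZmZmIh2VERWiau8zMzMzM3u3KmImYh2ZmZmd3iIiImqqpmZmYdVRWeaq7ze7u3cze3LmHZmZmZmZ3d4iqqqq7u7qZmZmHd4iau7vN7v7tzMzLl2VERVZmd3d4mau7u8zMupmZmpqqu8zMzM3e/+3Mu6mHVDM0RVZ3d4iaq7vM3dzKmImau8zN3u3d3e7/7cupmYZUQzMjRWZ3iJq8zd3u7cqZmaq8zd7u7u3u7v7cupiId2ZUQyNFVWeImszd7u/ty6qqq7zN7u7u7u7+7tzKmId3dmVERERVZ3iavN3u7u7cy7u7vN3u3u7//+7t3dypdmZmVVVVRFZmeJqrzd3d3d3cu6q7zMzM3u/+3czN3Ll2VVVVVVRFVmZniZq8zMu8zMy6qaq7uqq7zdy6qqu7qHZURVZVVVZmZmd4mru7qqqqq6qYiaqpmYiaqYdmeJmHZlRFZnd3h3ZmZniJqqmZiHiIiHZniIh2ZWZlQzNFZmZVVmZniJmZh3d3d4mZmZh2ZmVUQ0VmZUMiIiERESNEVVVniHiaqpmIh3d3eJmpmGVUQyIiIzMyEAAAAAABIiI0VWiJmaq6qZmHZnd3iZmYdkMiEREREQAAAAAAAAEiIiNFZ4iZqrqqmXdmZmZniJmGQiIREAAAAAAAAAAAASIiIjRWZ4iZmZmHZmZmVEVnd3VCIhEAAAAAAAAAAAABERERI0RFZmZ3d2ZWZlVUREVVRDIiEQAAAAAAAAAAAAAAERERIiI0RVVVVVVVVVRDMzMzMiIRAAAAAAAAAAAAAAAAERERERI0RENERFVVVEMyESMyIhEQAAAAAAAAAAAAAAABEAEREiMzMzNEVWZVQyEREiIiIhAAAAAAAAAAAAAAAAEREREiMzIzM0RWZlVUMRARIiIiIQAAAAAAAAAAAAAAERERESIzMzQzRFVmVVQyERIjMzMyIQAAAAAAAAAAESIiIiERIjM0RDMzM0QzMzMiIjM0REQyIQAAAAAAASM0REMzMiIiMzMzMiIiIxERIiIjNERVVUQzIQAAAAAjRVVVVERDMzMzMzMiIiIiEAARESM0RVZmZlVDEAAAAkVlVmZmVVVVVDMzMzIjIiIRAAARIzRVZ3dmZlQyEAE1ZmVVVnd3iIh2VEQzMiIzIiEQABIjRFZ3d3ZmZVREV3dmVVVmeJmqqqh2VUMzMzRDMhEREiNFVnd3d2Zmd4mZh3ZWZnd4mrzMy5h2VERFVlRDMiIiI0VmZmZmZ3eImpmYh3d4iImr3v/suYd2VVVmZlVVREREVmd3d3d3d3iZqpmYiZmZqqze/u26mYdVVVVWVmZmZmZmd4iIiHiHeJqqqZmqqqq7vM3dzLuph2VUREVVZ3d3d2eIiJmZmZiImqqpmau8y7vMzMu6qpiHZmZURFVnd3eImZmZmru7qZmZqqmZqrzLu8zLuqmZh3d4h2VVZ3d3eJq7u7u7zMuqmqq7uqqpmqu7u7qpmIh3eIiIdlV4h3d4m7zMzd3dzLu8zMzMu6mImqqqmId4mId3iImHZoiHd4iavN3d3d3d3e3d3d3MupiImZiHZniZh3d4mqmImYh3iJvN3d3e7u//////7uy6mHZ3d2ZmeJmHd4mZqZmZmYiJq83d7u7u////////7cuXZWZmZVZ4iZiIiZiImYiIiImru8ze7v//////7u7u25hmZmZVVneJmZmZh3d4"/>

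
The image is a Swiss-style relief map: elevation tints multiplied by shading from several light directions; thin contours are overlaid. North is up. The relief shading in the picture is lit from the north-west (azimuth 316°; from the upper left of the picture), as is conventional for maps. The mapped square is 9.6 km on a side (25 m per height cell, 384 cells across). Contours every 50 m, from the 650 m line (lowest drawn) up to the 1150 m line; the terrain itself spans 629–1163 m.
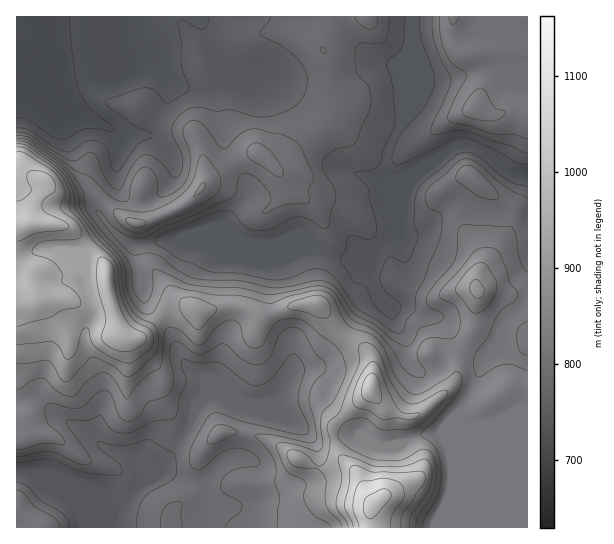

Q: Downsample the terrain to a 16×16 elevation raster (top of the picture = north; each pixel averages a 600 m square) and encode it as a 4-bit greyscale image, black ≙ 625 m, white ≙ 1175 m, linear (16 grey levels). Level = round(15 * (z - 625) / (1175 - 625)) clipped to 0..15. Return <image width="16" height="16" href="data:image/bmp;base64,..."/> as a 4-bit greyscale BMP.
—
<image width="16" height="16" href="data:image/bmp;base64,Qk32AAAAAAAAAHYAAAAoAAAAEAAAABAAAAABAAQAAAAAAIAAAAATCwAAEwsAABAAAAAAAAAAAAAAABEREQAiIiIAMzMzAERERABVVVUAZmZmAHd3dwCIiIgAmZmZAKqqqgC7u7sAzMzMAN3d3QDu7u4A////AFMjVVV4zqd3MjM0VXnNx3dlQzVVeJiXd3ZWVFRHmpd3eHh0RUaaeHeqq4ZnVohnZsu7iYh4Y0Z2zMh3ZVYyNobLtkMiIyIkddx2VDQzMiRV21VWVVQyJFO1MzVWZDIiMiASNUVEQiRVABIjMjRDJGYAERIiNEIkVQARIjNERCVV"/>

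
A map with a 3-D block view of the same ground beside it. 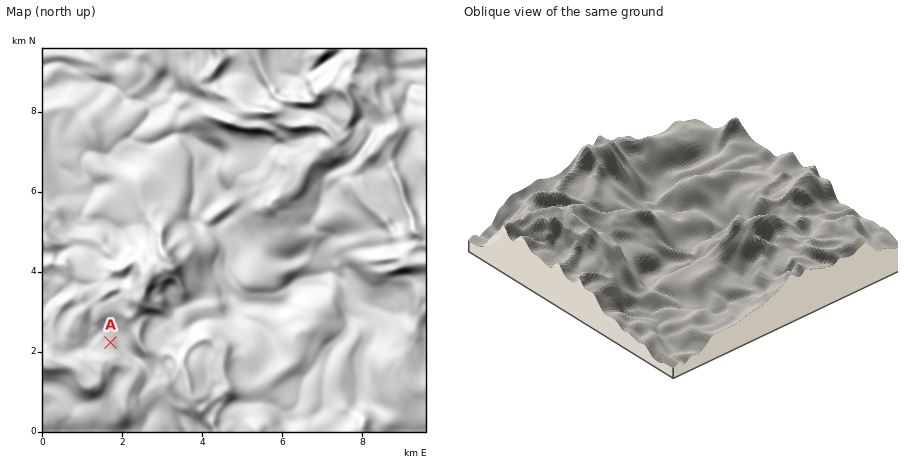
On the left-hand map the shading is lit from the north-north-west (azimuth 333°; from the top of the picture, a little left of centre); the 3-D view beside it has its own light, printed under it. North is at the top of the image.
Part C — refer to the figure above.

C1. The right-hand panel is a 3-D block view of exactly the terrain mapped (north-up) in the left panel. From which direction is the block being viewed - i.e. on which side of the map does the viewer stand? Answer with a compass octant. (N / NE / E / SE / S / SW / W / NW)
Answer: NW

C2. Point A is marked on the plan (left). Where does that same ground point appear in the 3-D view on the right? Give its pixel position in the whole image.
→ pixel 816 233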